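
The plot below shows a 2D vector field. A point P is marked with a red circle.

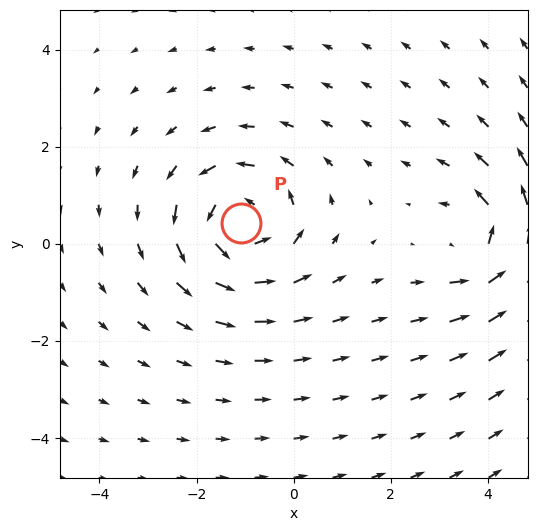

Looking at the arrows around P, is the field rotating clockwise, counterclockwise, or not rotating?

Near P at (-1.1, 0.4) the arrows circulate counterclockwise. The curl (z-component) there is about +4; positive curl means counterclockwise rotation.

counterclockwise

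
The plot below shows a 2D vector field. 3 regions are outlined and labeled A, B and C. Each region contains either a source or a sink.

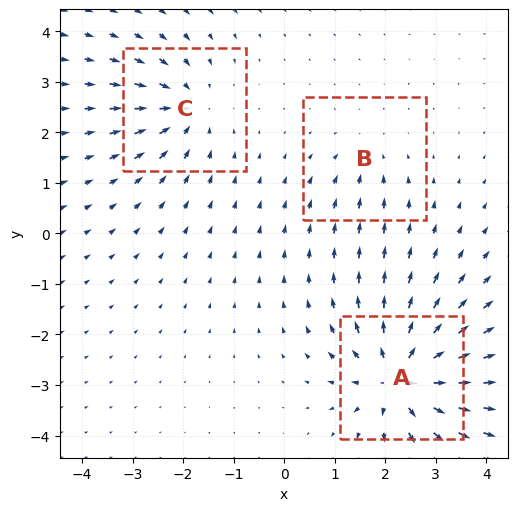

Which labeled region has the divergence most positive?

A

Divergence at each region's feature centre — A: about +6, B: about -2, C: about -4. Region A is most positive.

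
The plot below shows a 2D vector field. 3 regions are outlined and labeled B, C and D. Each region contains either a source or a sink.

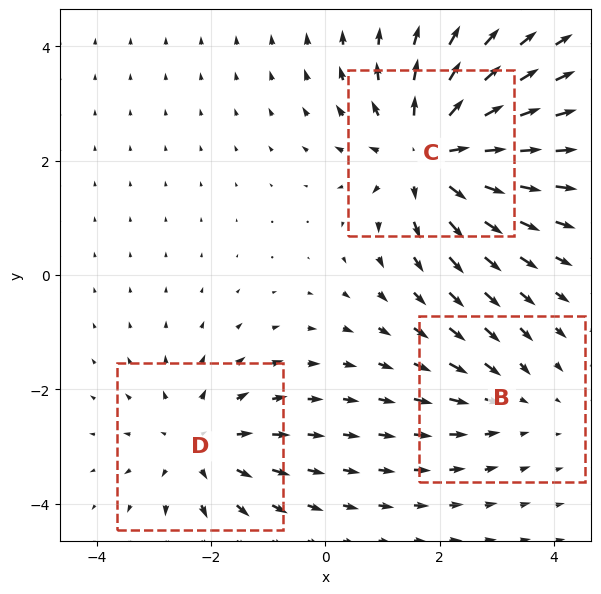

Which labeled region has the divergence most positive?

C

Divergence at each region's feature centre — B: about -2, C: about +5, D: about +3. Region C is most positive.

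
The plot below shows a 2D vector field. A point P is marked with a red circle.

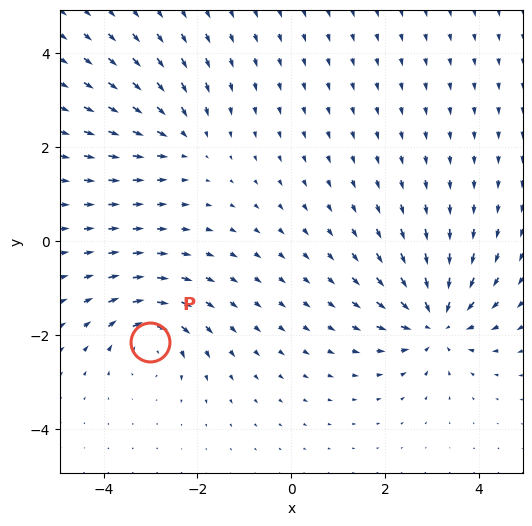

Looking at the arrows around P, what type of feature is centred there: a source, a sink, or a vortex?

At P (-3.0, -2.1) the arrows circulate clockwise. Divergence ≈0, curl about -5 — near-zero divergence with nonzero curl is a vortex.

vortex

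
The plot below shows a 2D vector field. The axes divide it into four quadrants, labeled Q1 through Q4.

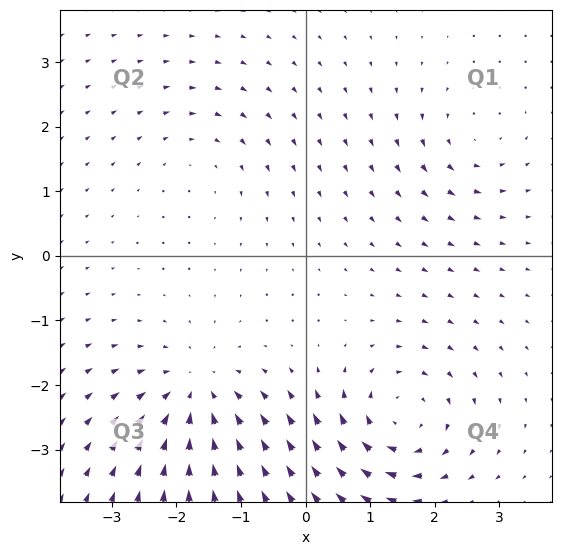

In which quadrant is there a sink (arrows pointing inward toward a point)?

Q3

The sink sits at approximately (-1.7, -2.1), which lies in quadrant Q3. The divergence there is about -5, negative as expected for a sink.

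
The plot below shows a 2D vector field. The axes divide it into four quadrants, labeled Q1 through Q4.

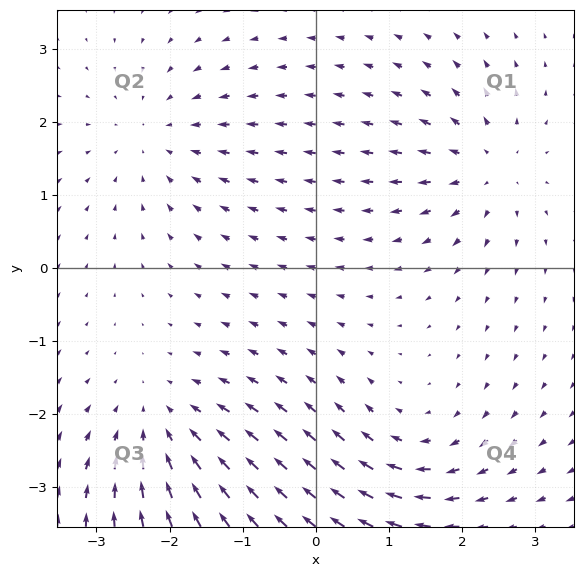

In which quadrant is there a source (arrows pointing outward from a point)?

The source sits at approximately (2.3, 1.4), which lies in quadrant Q1. The divergence there is about +5, positive as expected for a source.

Q1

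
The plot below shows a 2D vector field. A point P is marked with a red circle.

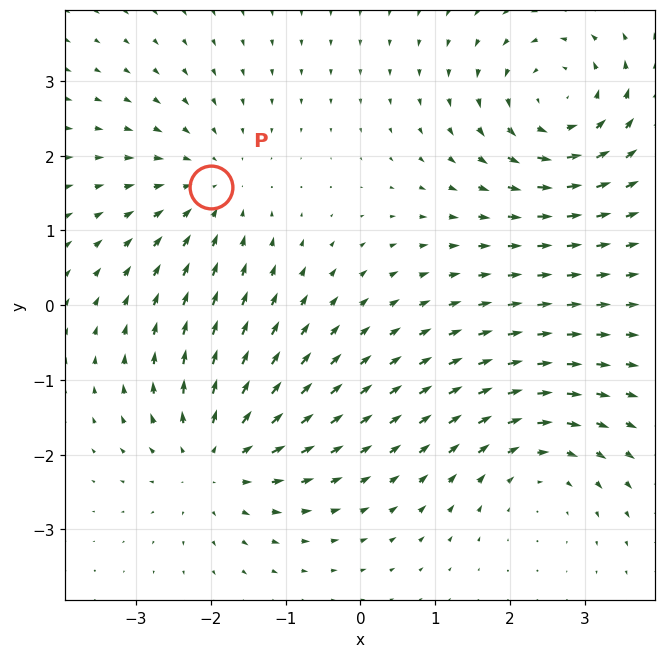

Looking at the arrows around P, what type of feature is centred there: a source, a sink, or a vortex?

At P (-2.0, 1.6) the arrows converge inward. Divergence about -3, curl ≈0 — negative divergence with near-zero curl is a sink.

sink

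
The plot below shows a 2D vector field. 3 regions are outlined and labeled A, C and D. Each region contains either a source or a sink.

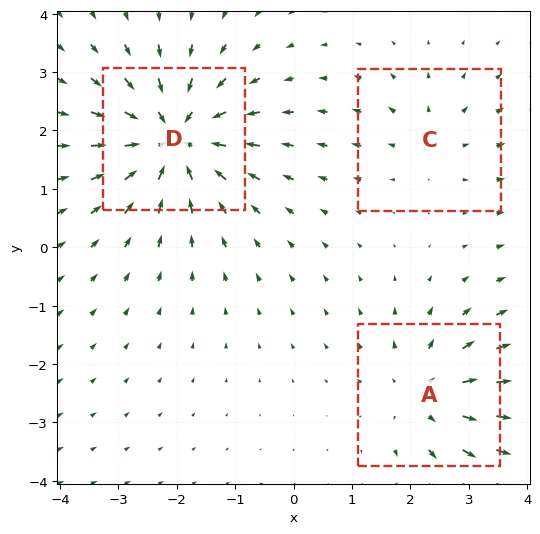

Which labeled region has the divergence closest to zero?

Divergence at each region's feature centre — A: about +3, C: about +2, D: about -5. Region C is closest to zero.

C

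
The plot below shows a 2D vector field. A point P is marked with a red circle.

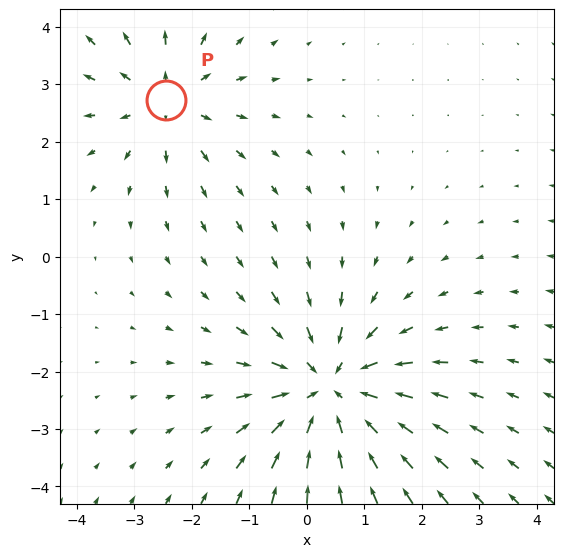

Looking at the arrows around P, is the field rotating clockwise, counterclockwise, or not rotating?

Near P at (-2.4, 2.7) the arrows show no circulation. The curl there is ≈0.

not rotating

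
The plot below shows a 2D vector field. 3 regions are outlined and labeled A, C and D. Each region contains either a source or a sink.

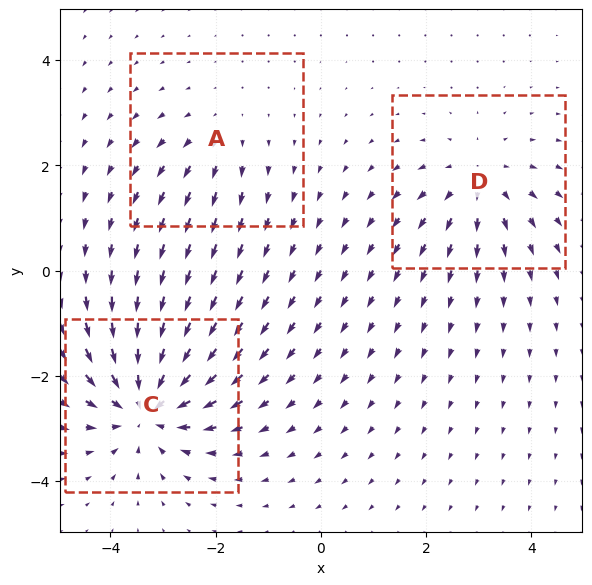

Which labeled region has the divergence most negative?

Divergence at each region's feature centre — A: about +2, C: about -5, D: about +3. Region C is most negative.

C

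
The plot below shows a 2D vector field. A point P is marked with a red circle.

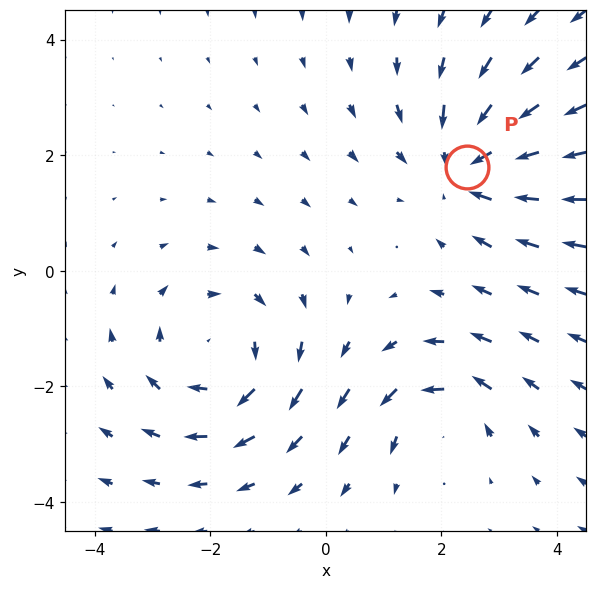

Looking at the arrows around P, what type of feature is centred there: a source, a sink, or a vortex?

sink

At P (2.4, 1.8) the arrows converge inward. Divergence about -3, curl ≈0 — negative divergence with near-zero curl is a sink.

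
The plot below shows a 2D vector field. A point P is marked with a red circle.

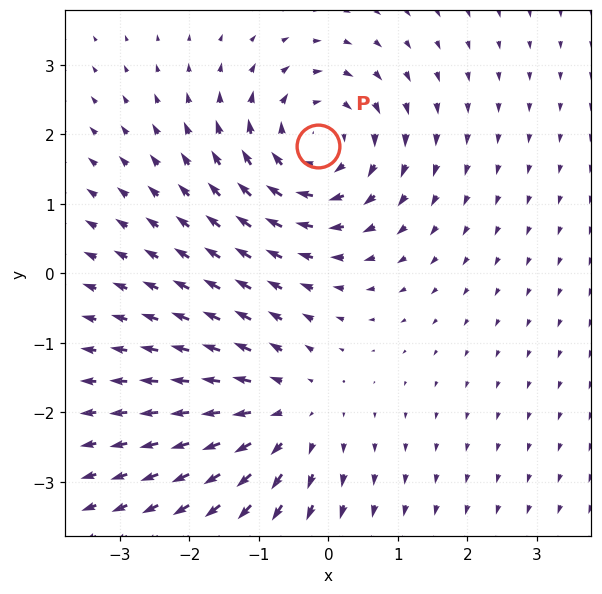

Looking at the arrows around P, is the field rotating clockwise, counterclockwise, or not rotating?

clockwise

Near P at (-0.1, 1.8) the arrows circulate clockwise. The curl (z-component) there is about -5; negative curl means clockwise rotation.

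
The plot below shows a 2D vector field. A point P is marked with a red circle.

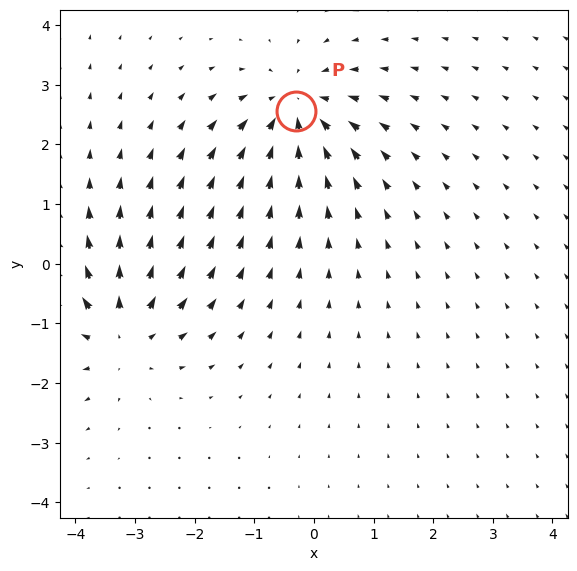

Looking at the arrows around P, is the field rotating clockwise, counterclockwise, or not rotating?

not rotating

Near P at (-0.3, 2.6) the arrows show no circulation. The curl there is ≈0.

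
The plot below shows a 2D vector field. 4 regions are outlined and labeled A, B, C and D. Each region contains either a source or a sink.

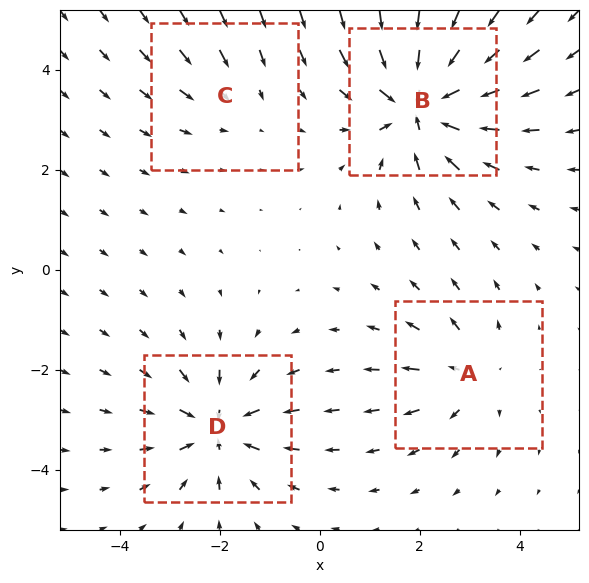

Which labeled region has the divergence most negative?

Divergence at each region's feature centre — A: about +3, B: about -7, C: about -2, D: about -5. Region B is most negative.

B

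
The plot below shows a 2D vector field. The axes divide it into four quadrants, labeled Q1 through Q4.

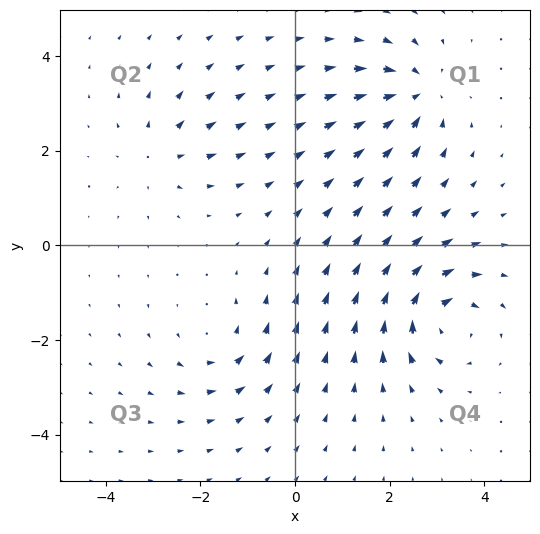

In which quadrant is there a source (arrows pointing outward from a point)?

Q2

The source sits at approximately (-2.9, 1.9), which lies in quadrant Q2. The divergence there is about +3, positive as expected for a source.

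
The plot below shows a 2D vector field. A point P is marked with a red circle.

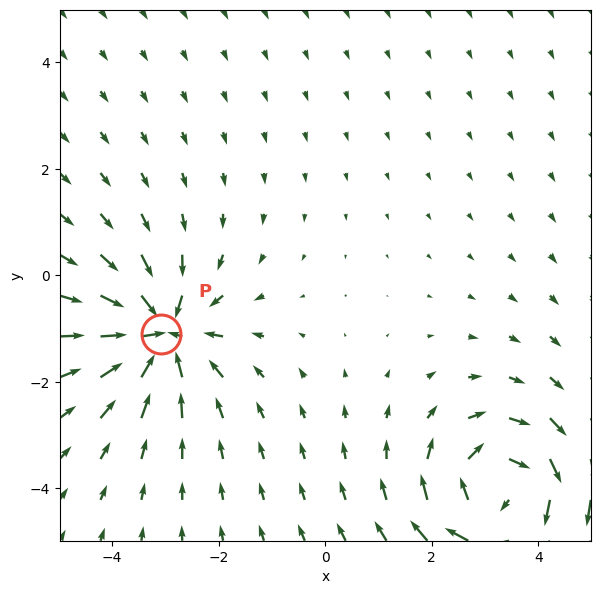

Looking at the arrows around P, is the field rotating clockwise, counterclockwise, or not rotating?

Near P at (-3.1, -1.1) the arrows show no circulation. The curl there is ≈0.

not rotating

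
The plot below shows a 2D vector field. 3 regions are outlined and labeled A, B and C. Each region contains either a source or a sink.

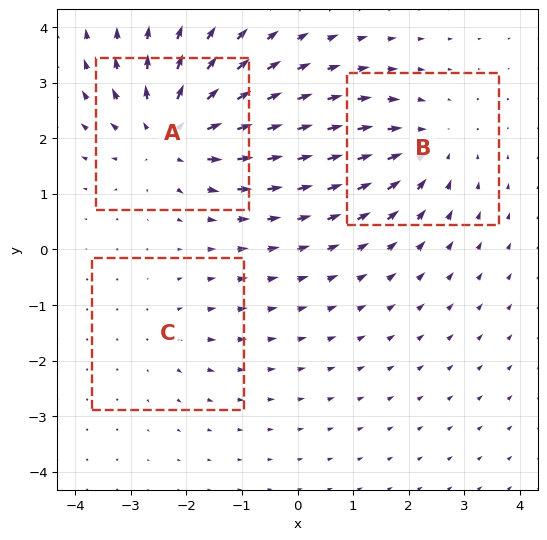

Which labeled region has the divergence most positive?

Divergence at each region's feature centre — A: about +5, B: about -3, C: about +2. Region A is most positive.

A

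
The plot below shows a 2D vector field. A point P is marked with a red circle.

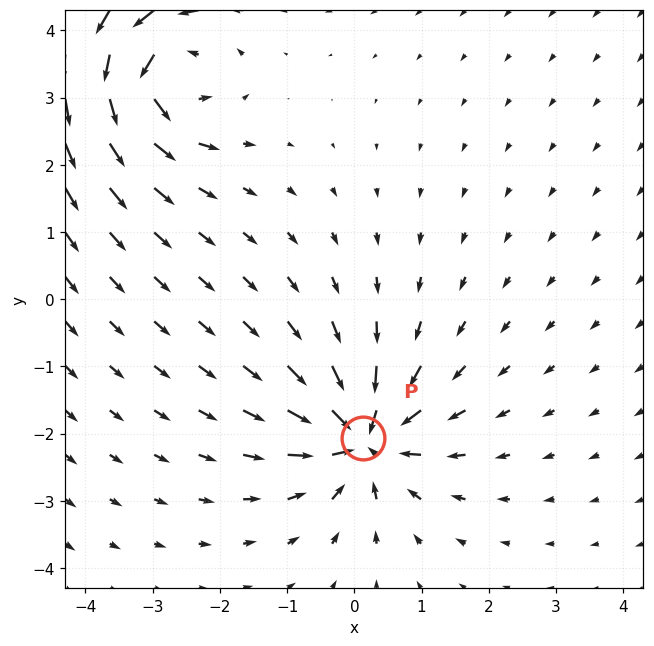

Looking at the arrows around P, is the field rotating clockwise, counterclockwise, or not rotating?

Near P at (0.1, -2.1) the arrows show no circulation. The curl there is ≈0.

not rotating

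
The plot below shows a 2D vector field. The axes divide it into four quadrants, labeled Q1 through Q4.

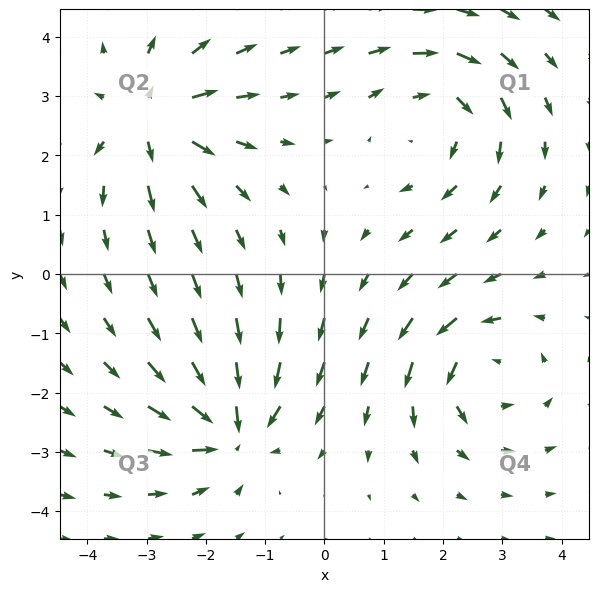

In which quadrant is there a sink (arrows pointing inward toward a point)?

The sink sits at approximately (-1.6, -2.6), which lies in quadrant Q3. The divergence there is about -5, negative as expected for a sink.

Q3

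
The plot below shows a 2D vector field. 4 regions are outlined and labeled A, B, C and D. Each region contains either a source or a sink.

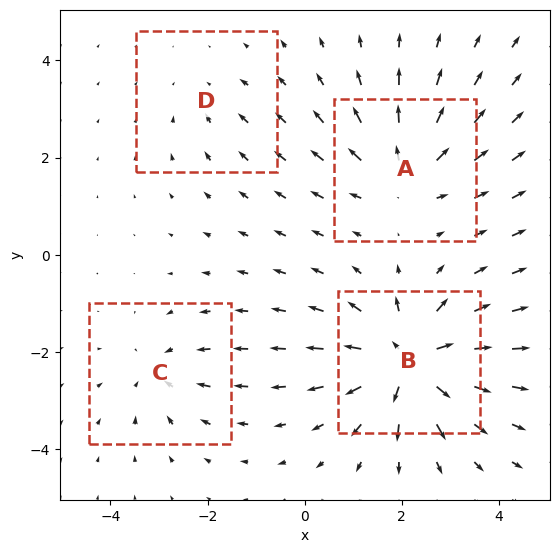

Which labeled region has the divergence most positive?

B

Divergence at each region's feature centre — A: about +5, B: about +8, C: about -4, D: about -2. Region B is most positive.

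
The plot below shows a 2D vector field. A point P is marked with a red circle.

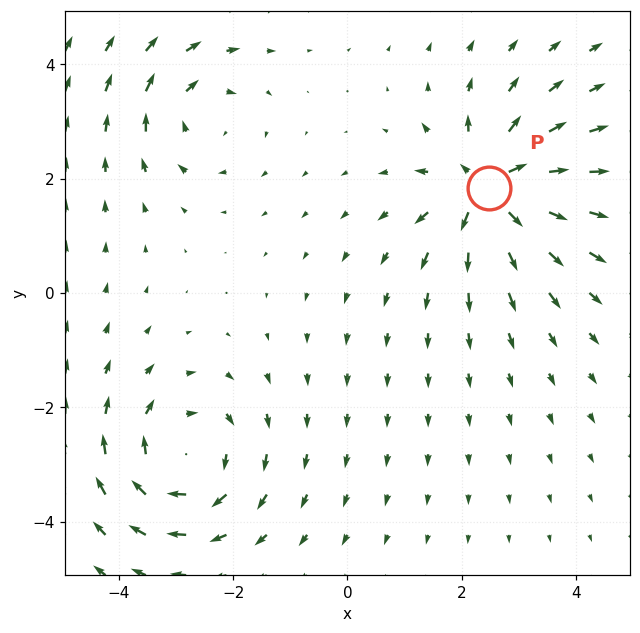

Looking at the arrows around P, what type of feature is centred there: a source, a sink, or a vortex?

source

At P (2.5, 1.8) the arrows spread outward. Divergence about +6, curl ≈0 — positive divergence with near-zero curl is a source.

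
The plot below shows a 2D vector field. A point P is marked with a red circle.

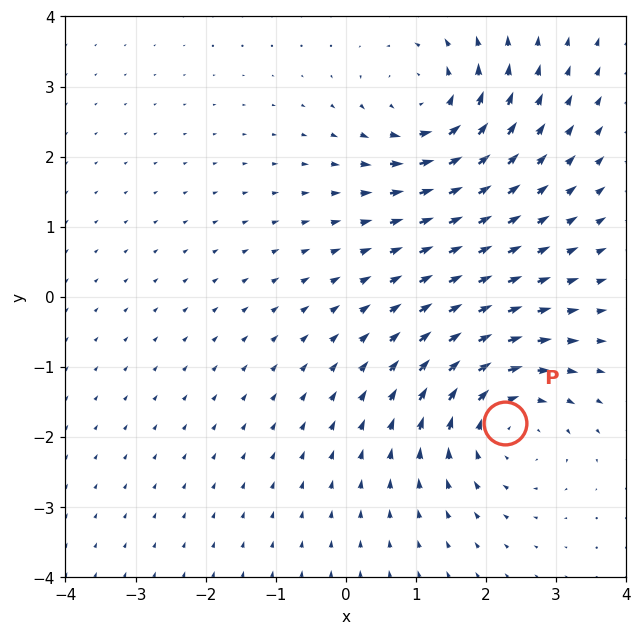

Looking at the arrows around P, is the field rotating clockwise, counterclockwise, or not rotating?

Near P at (2.3, -1.8) the arrows circulate clockwise. The curl (z-component) there is about -4; negative curl means clockwise rotation.

clockwise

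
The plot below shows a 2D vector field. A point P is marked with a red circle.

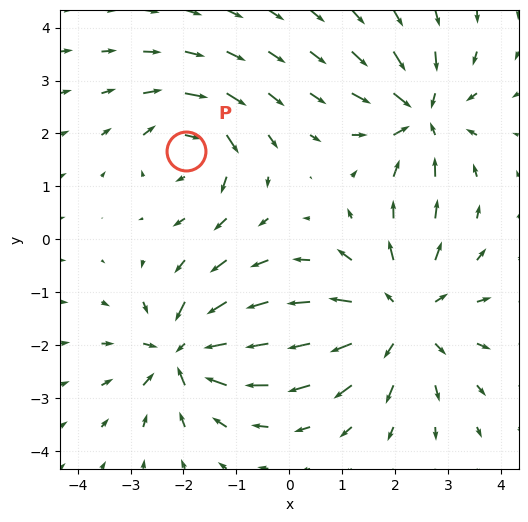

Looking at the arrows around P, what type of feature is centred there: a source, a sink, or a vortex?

At P (-1.9, 1.7) the arrows circulate clockwise. Divergence ≈0, curl about -4 — near-zero divergence with nonzero curl is a vortex.

vortex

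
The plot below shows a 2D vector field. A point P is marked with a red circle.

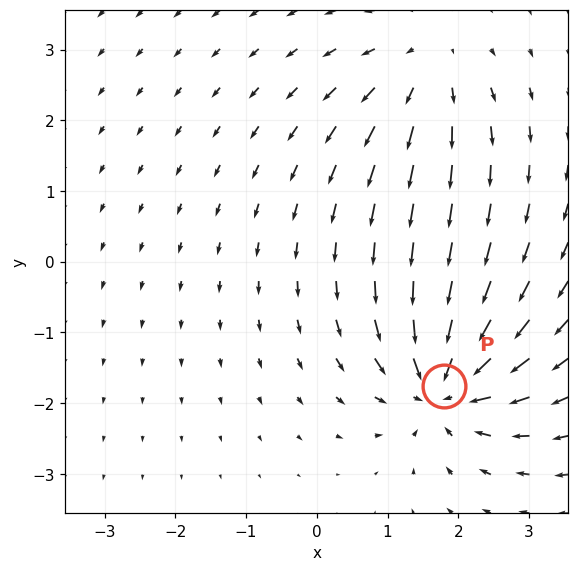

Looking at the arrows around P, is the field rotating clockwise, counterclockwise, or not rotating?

Near P at (1.8, -1.8) the arrows show no circulation. The curl there is ≈0.

not rotating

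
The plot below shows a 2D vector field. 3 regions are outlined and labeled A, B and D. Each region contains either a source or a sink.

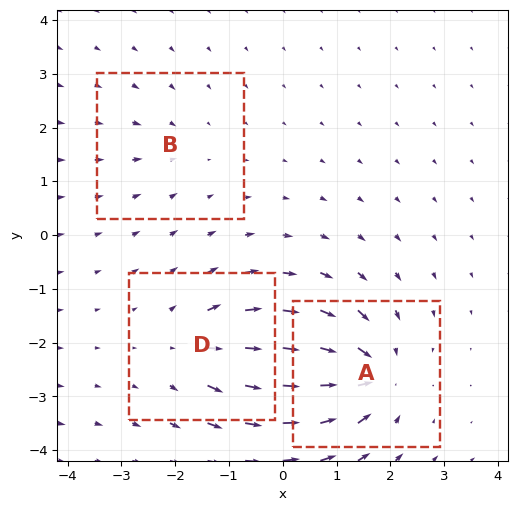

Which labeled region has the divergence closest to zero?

B

Divergence at each region's feature centre — A: about -5, B: about -2, D: about +3. Region B is closest to zero.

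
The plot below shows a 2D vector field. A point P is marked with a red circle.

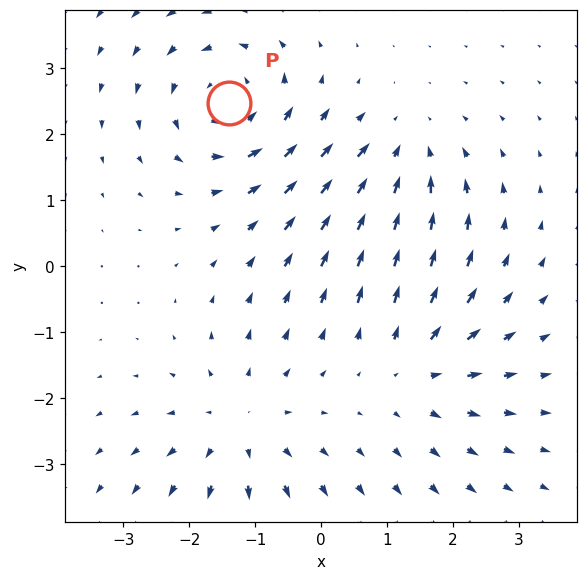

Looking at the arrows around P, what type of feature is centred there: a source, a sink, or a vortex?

vortex

At P (-1.4, 2.5) the arrows circulate counterclockwise. Divergence ≈0, curl about +4 — near-zero divergence with nonzero curl is a vortex.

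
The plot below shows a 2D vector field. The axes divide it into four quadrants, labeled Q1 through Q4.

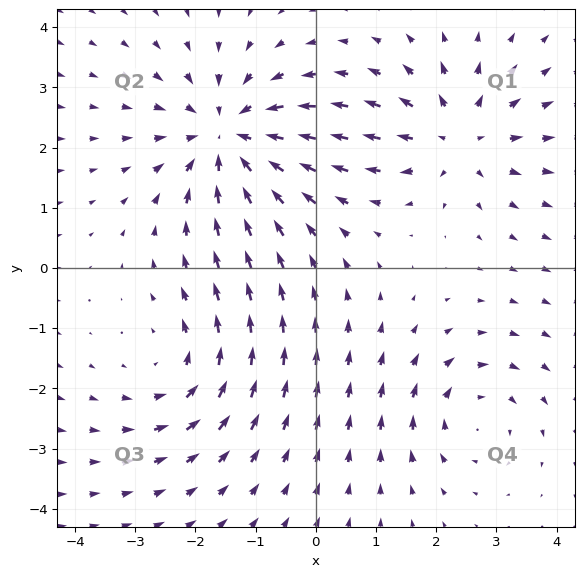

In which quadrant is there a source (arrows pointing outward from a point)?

The source sits at approximately (2.4, 2.2), which lies in quadrant Q1. The divergence there is about +4, positive as expected for a source.

Q1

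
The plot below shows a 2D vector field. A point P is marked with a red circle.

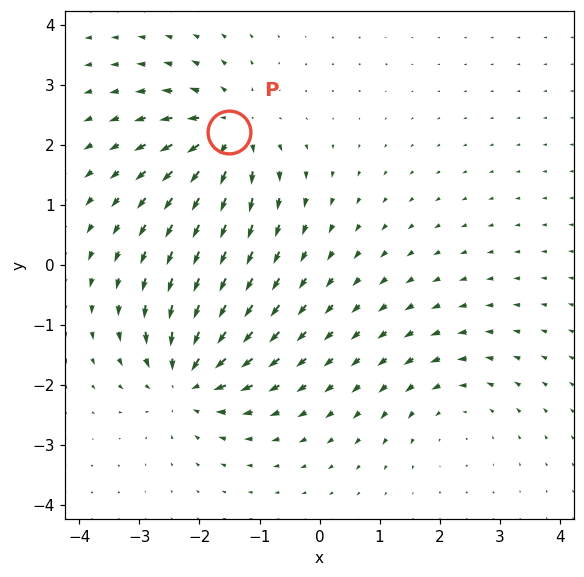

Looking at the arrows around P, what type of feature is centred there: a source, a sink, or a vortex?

At P (-1.5, 2.2) the arrows spread outward. Divergence about +6, curl ≈0 — positive divergence with near-zero curl is a source.

source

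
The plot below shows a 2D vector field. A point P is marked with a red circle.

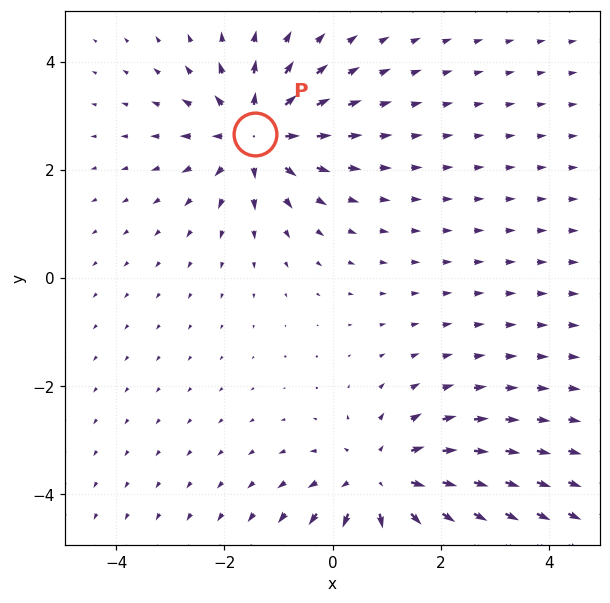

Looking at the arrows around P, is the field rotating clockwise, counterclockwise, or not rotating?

Near P at (-1.4, 2.7) the arrows show no circulation. The curl there is ≈0.

not rotating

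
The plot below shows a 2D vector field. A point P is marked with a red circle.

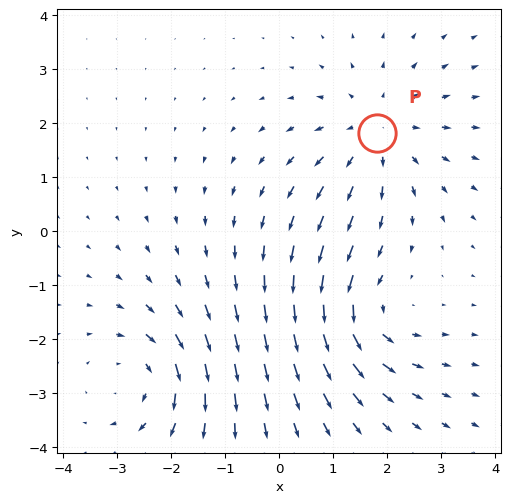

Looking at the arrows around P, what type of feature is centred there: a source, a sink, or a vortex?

At P (1.8, 1.8) the arrows spread outward. Divergence about +4, curl ≈0 — positive divergence with near-zero curl is a source.

source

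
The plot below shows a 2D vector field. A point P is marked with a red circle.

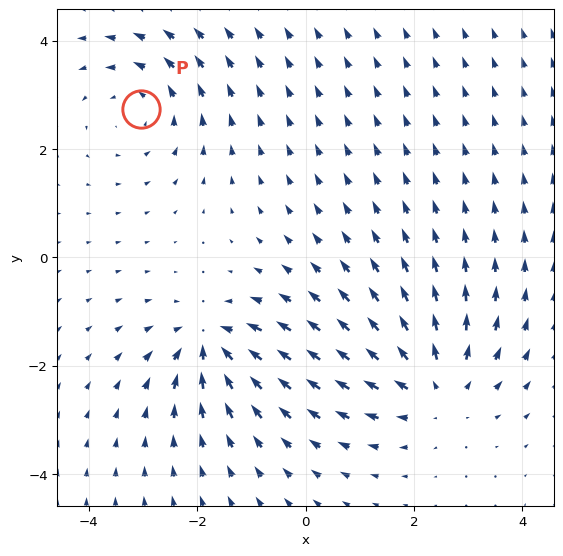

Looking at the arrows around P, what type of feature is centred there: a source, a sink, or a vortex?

At P (-3.0, 2.7) the arrows circulate counterclockwise. Divergence ≈0, curl about +3 — near-zero divergence with nonzero curl is a vortex.

vortex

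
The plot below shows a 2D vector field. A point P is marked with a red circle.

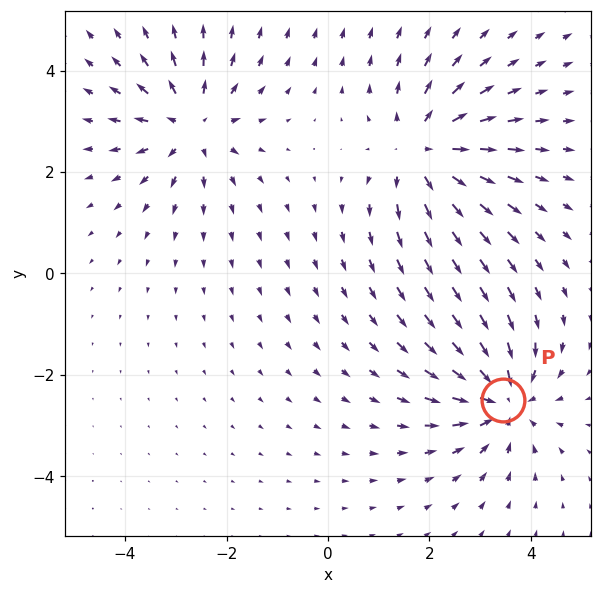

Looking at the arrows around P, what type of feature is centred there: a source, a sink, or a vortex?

At P (3.5, -2.5) the arrows converge inward. Divergence about -5, curl ≈0 — negative divergence with near-zero curl is a sink.

sink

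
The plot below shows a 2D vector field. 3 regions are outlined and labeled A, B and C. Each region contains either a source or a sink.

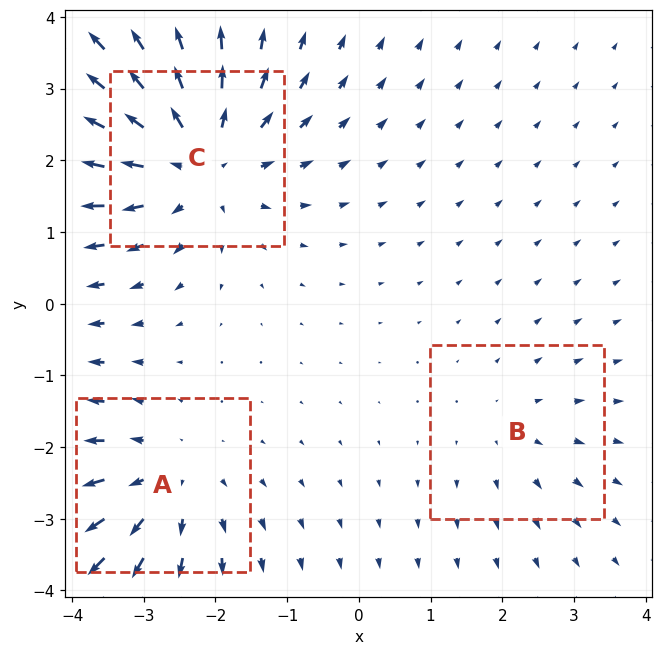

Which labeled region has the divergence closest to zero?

Divergence at each region's feature centre — A: about +3, B: about +2, C: about +4. Region B is closest to zero.

B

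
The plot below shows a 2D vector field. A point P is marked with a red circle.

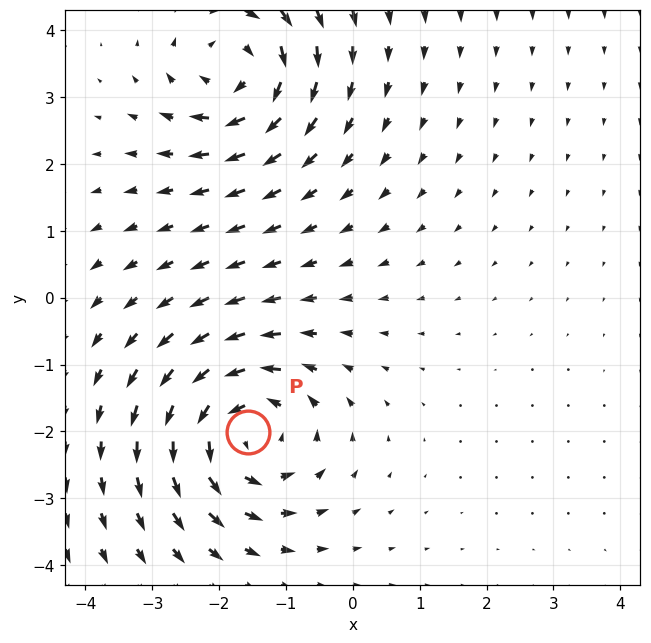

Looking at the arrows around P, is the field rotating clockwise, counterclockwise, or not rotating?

Near P at (-1.6, -2.0) the arrows circulate counterclockwise. The curl (z-component) there is about +4; positive curl means counterclockwise rotation.

counterclockwise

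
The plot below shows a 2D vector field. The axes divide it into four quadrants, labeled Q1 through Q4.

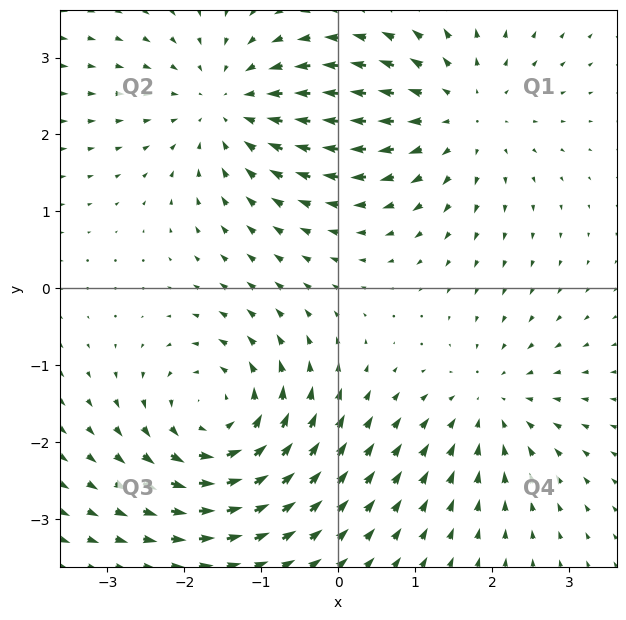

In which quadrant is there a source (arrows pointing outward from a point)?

The source sits at approximately (1.5, 2.3), which lies in quadrant Q1. The divergence there is about +3, positive as expected for a source.

Q1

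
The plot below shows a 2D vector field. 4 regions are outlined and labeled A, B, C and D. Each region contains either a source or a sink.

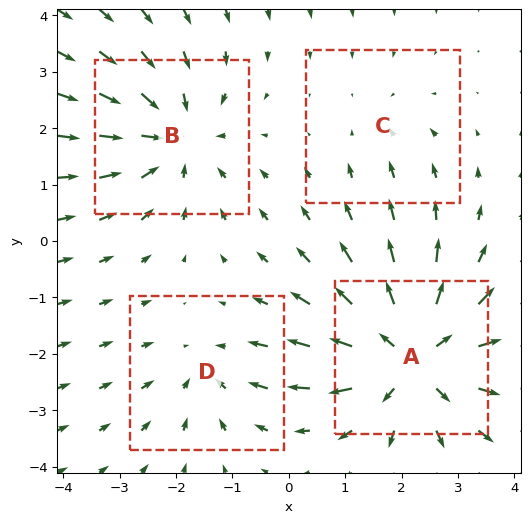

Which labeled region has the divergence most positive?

A

Divergence at each region's feature centre — A: about +6, B: about -4, C: about -2, D: about -3. Region A is most positive.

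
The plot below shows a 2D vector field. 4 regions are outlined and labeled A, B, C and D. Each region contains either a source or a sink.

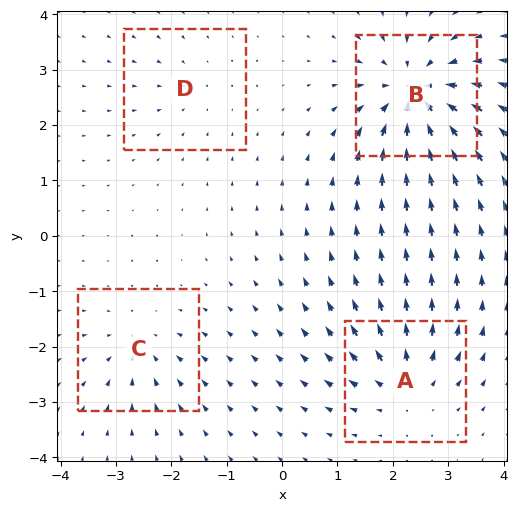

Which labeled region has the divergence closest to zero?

Divergence at each region's feature centre — A: about +6, B: about -9, C: about -4, D: about -3. Region D is closest to zero.

D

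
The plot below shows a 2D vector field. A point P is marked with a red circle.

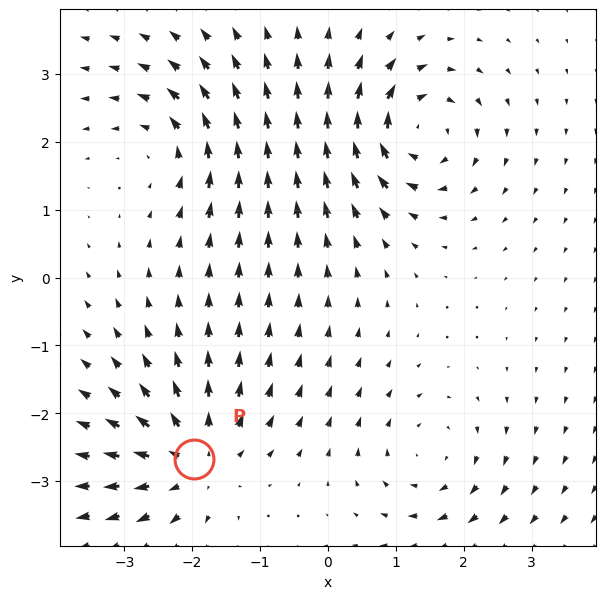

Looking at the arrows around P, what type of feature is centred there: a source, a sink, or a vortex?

source

At P (-2.0, -2.7) the arrows spread outward. Divergence about +5, curl ≈0 — positive divergence with near-zero curl is a source.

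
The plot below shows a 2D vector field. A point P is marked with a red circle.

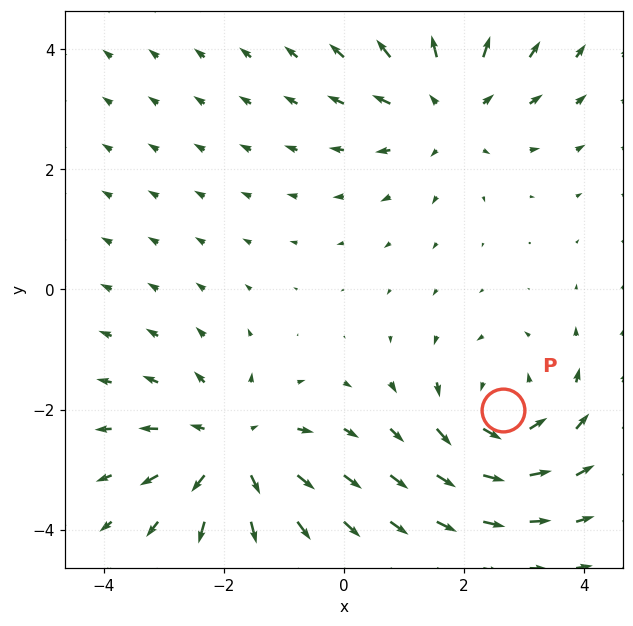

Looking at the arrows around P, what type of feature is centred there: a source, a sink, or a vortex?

At P (2.7, -2.0) the arrows circulate counterclockwise. Divergence ≈0, curl about +4 — near-zero divergence with nonzero curl is a vortex.

vortex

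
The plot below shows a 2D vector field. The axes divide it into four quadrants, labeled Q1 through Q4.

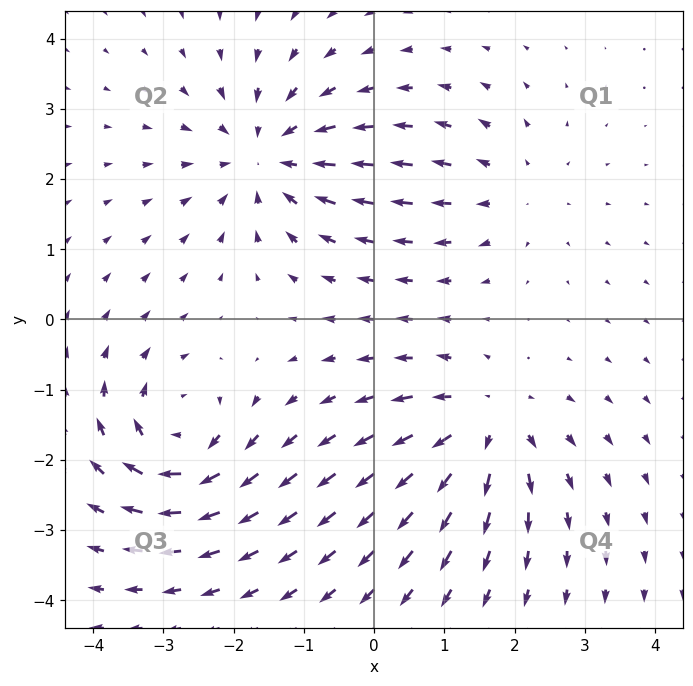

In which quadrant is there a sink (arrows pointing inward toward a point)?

Q2

The sink sits at approximately (-1.5, 2.3), which lies in quadrant Q2. The divergence there is about -4, negative as expected for a sink.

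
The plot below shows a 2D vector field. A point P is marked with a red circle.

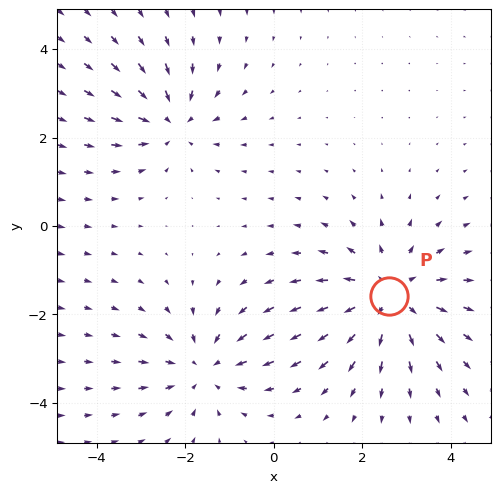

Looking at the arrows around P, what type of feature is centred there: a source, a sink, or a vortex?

At P (2.6, -1.6) the arrows spread outward. Divergence about +4, curl ≈0 — positive divergence with near-zero curl is a source.

source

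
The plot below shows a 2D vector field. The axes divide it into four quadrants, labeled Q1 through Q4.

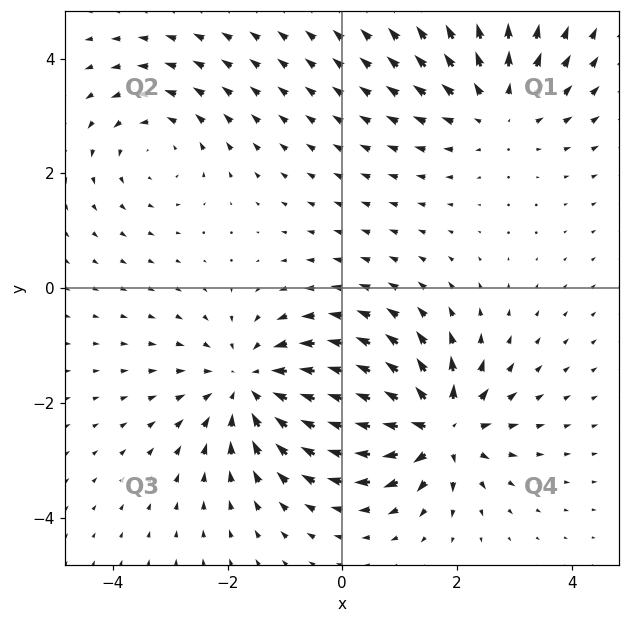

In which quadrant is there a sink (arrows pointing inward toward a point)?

Q3

The sink sits at approximately (-1.5, -1.7), which lies in quadrant Q3. The divergence there is about -4, negative as expected for a sink.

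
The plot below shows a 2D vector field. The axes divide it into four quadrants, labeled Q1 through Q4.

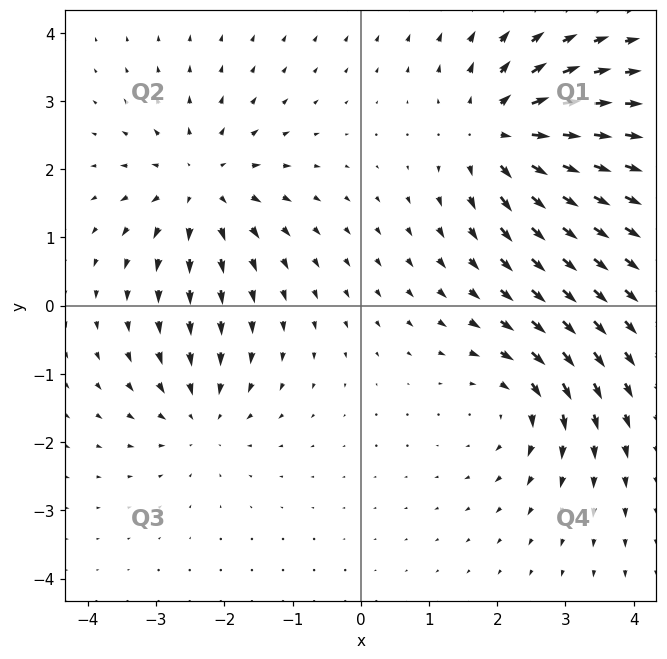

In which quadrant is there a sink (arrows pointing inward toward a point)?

The sink sits at approximately (-2.3, -1.6), which lies in quadrant Q3. The divergence there is about -3, negative as expected for a sink.

Q3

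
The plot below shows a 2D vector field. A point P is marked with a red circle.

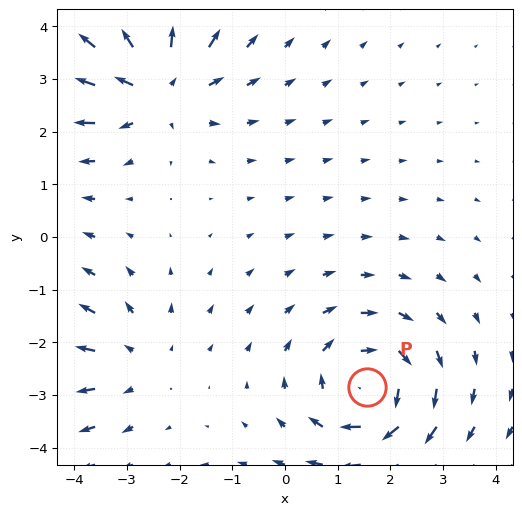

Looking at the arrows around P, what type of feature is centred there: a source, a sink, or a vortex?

vortex

At P (1.6, -2.8) the arrows circulate clockwise. Divergence ≈0, curl about -4 — near-zero divergence with nonzero curl is a vortex.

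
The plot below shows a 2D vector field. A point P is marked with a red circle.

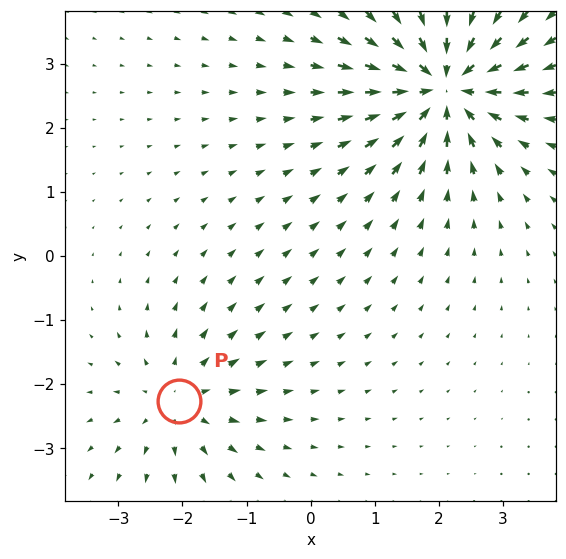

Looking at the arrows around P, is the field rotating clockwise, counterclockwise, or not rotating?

Near P at (-2.1, -2.3) the arrows show no circulation. The curl there is ≈0.

not rotating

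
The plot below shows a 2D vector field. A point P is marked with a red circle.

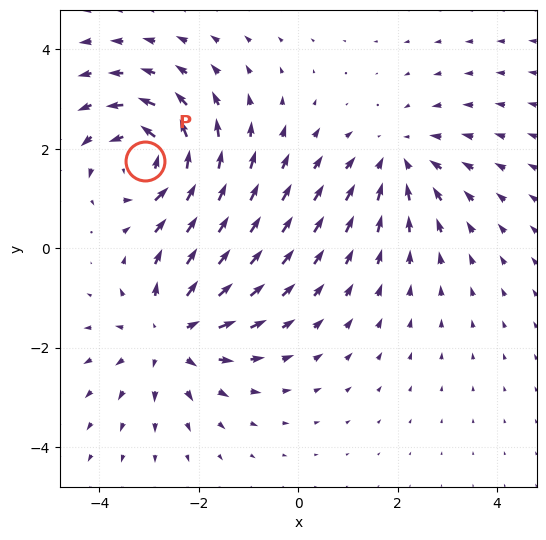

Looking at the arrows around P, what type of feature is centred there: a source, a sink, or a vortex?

vortex

At P (-3.1, 1.8) the arrows circulate counterclockwise. Divergence ≈0, curl about +5 — near-zero divergence with nonzero curl is a vortex.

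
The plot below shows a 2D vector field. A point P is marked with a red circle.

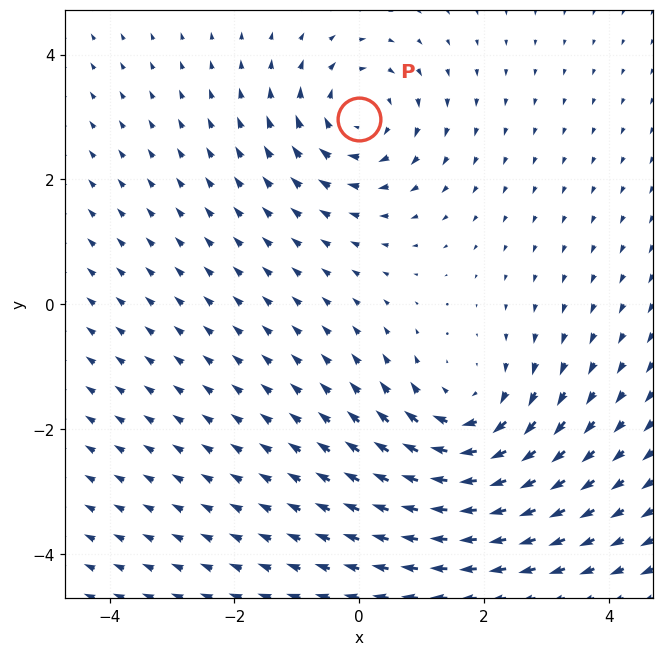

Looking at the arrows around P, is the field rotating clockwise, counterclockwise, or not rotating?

Near P at (-0.0, 3.0) the arrows circulate clockwise. The curl (z-component) there is about -4; negative curl means clockwise rotation.

clockwise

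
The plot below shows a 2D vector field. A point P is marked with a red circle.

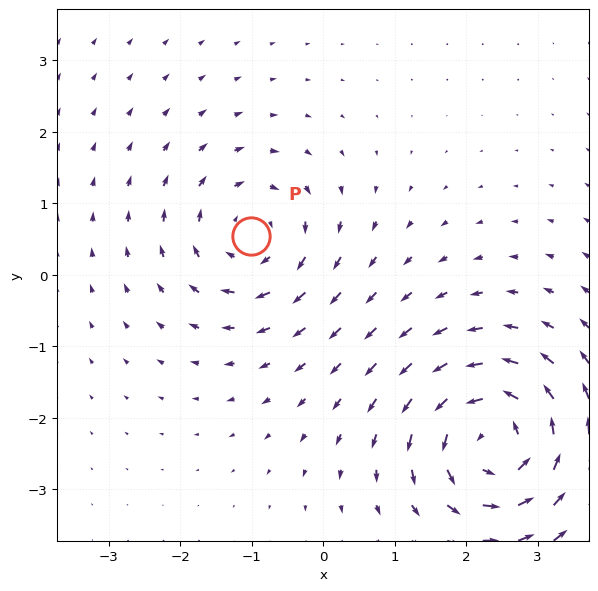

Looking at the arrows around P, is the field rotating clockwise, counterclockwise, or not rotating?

clockwise

Near P at (-1.0, 0.5) the arrows circulate clockwise. The curl (z-component) there is about -3; negative curl means clockwise rotation.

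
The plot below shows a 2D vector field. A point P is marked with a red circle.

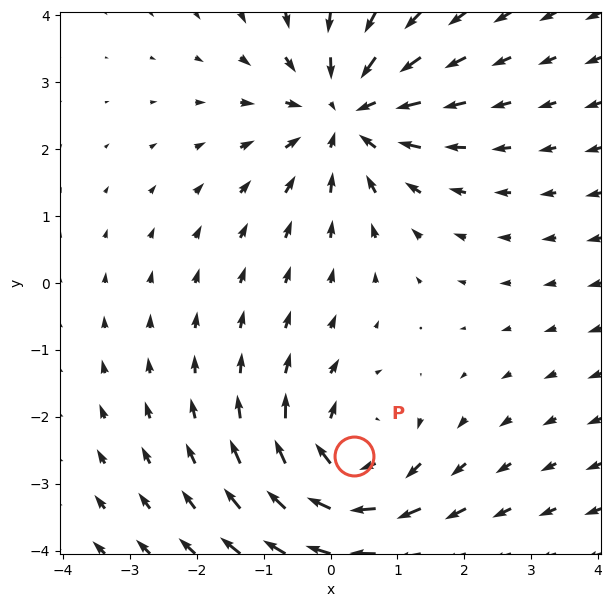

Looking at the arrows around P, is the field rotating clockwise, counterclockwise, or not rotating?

clockwise

Near P at (0.3, -2.6) the arrows circulate clockwise. The curl (z-component) there is about -4; negative curl means clockwise rotation.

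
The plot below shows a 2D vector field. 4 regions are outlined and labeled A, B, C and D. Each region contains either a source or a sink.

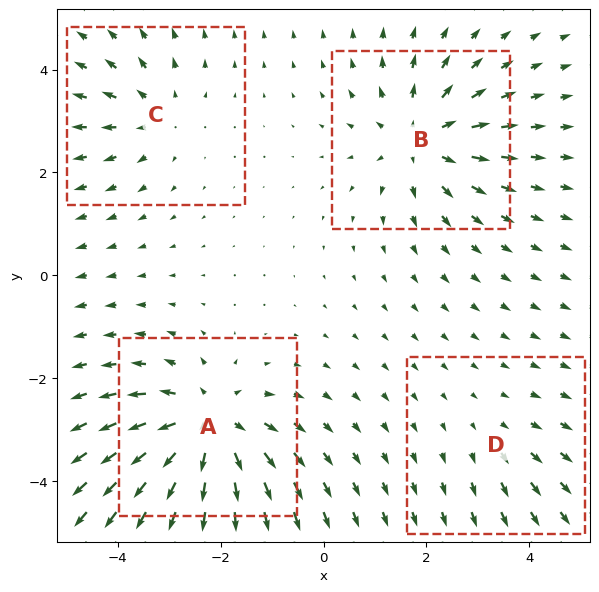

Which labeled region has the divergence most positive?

A

Divergence at each region's feature centre — A: about +7, B: about +5, C: about +3, D: about +2. Region A is most positive.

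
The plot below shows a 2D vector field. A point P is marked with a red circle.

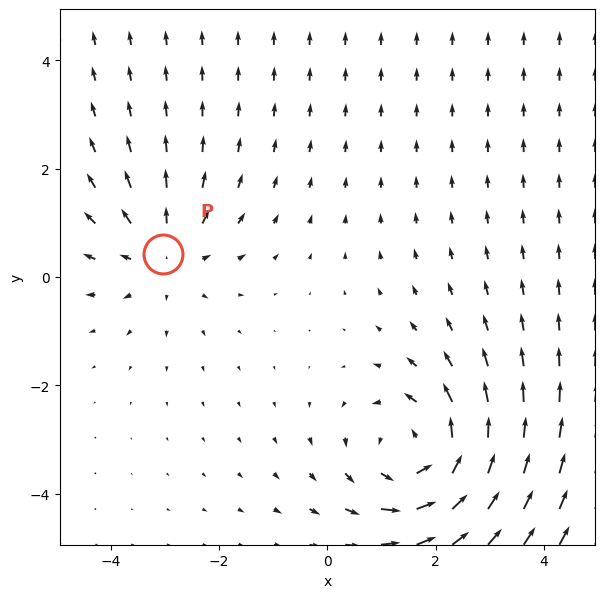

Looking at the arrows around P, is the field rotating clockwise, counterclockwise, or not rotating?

Near P at (-3.0, 0.4) the arrows show no circulation. The curl there is ≈0.

not rotating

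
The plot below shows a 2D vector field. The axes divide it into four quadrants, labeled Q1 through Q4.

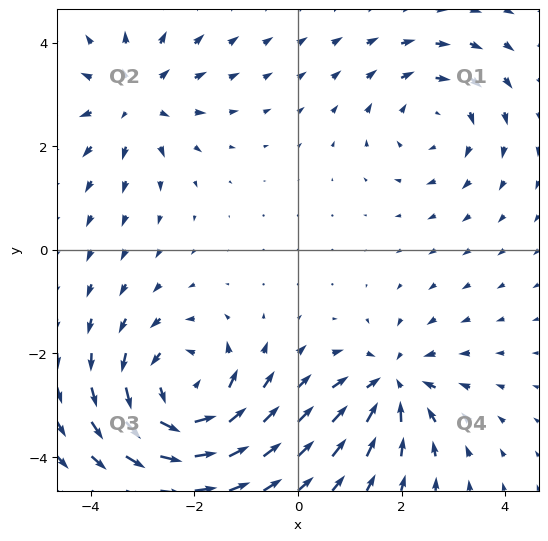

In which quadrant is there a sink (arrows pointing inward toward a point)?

Q4

The sink sits at approximately (1.8, -2.6), which lies in quadrant Q4. The divergence there is about -4, negative as expected for a sink.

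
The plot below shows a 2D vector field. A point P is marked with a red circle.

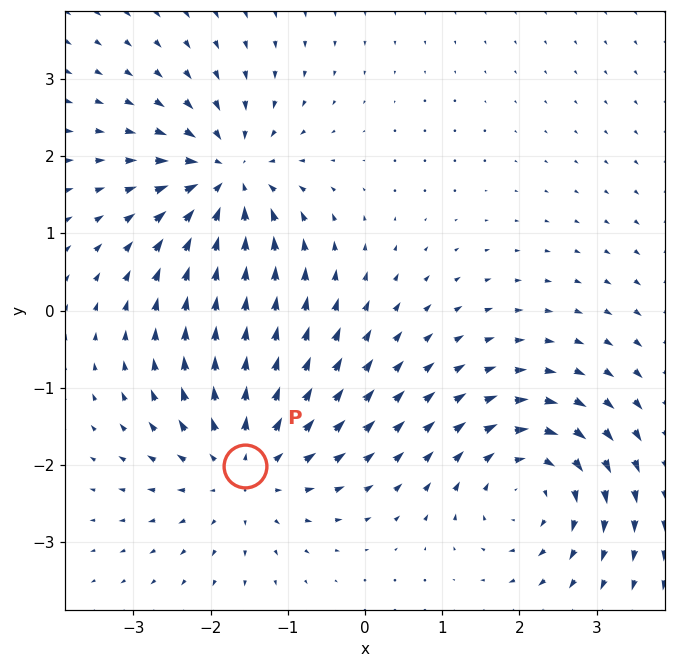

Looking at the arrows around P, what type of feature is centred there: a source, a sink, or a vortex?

source

At P (-1.6, -2.0) the arrows spread outward. Divergence about +4, curl ≈0 — positive divergence with near-zero curl is a source.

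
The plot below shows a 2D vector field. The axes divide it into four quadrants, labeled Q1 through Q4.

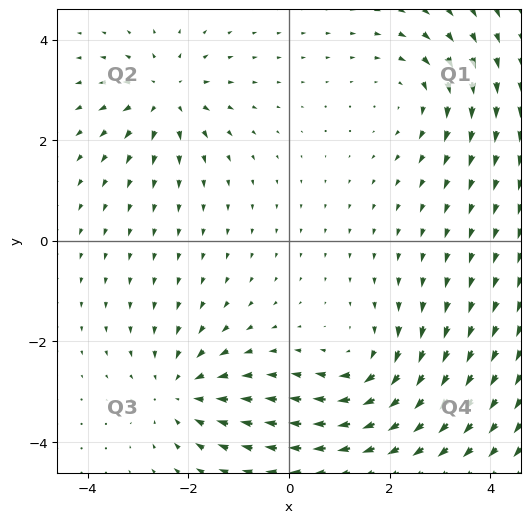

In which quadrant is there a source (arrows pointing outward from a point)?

The source sits at approximately (-2.4, 2.9), which lies in quadrant Q2. The divergence there is about +4, positive as expected for a source.

Q2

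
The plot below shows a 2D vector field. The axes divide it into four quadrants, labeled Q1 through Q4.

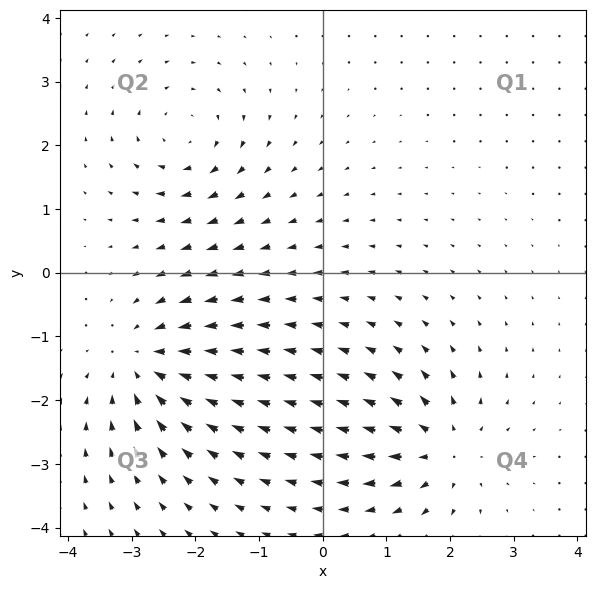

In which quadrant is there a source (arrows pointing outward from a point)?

The source sits at approximately (1.9, -2.8), which lies in quadrant Q4. The divergence there is about +6, positive as expected for a source.

Q4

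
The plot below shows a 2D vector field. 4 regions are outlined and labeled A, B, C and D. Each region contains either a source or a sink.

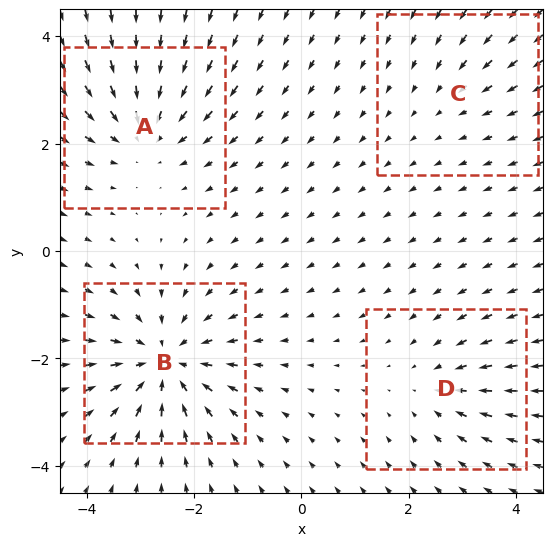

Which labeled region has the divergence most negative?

B

Divergence at each region's feature centre — A: about -5, B: about -7, C: about -2, D: about -3. Region B is most negative.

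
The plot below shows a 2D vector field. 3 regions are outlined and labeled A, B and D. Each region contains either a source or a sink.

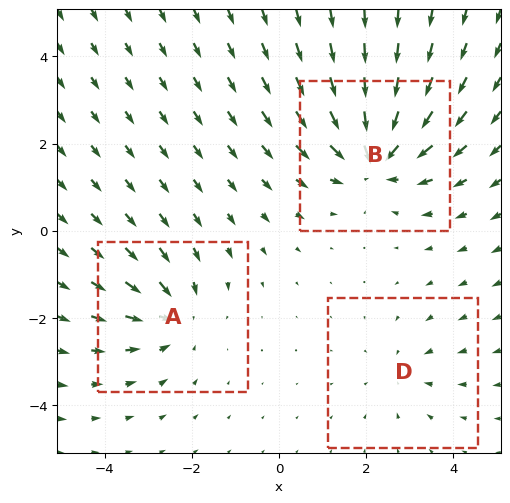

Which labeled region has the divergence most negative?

B

Divergence at each region's feature centre — A: about -3, B: about -5, D: about -2. Region B is most negative.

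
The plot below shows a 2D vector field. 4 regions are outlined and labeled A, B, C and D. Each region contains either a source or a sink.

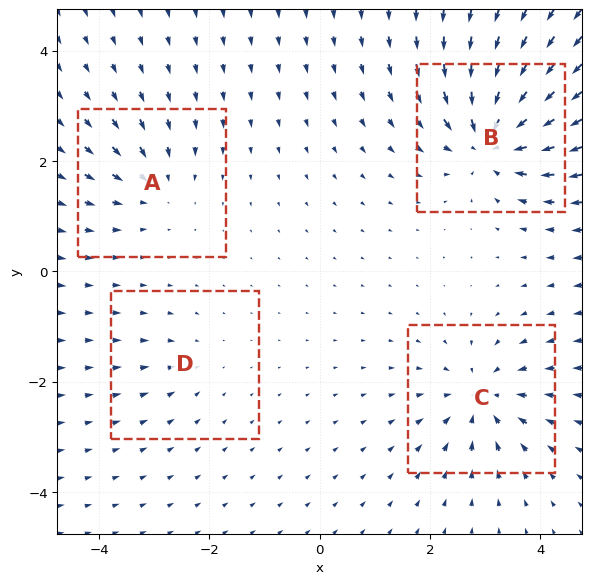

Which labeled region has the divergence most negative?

Divergence at each region's feature centre — A: about -4, B: about -8, C: about -6, D: about -2. Region B is most negative.

B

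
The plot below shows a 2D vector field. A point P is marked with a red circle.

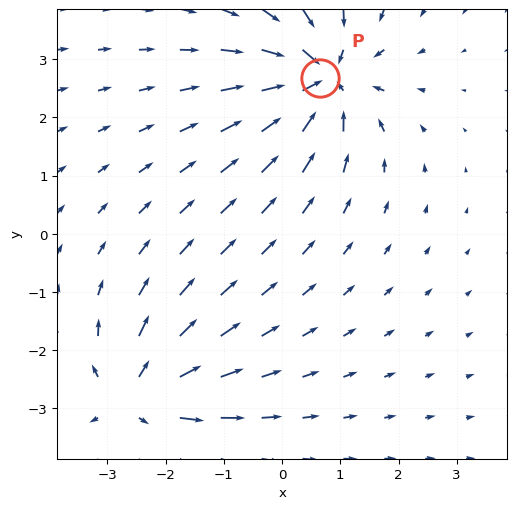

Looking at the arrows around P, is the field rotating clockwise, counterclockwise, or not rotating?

not rotating

Near P at (0.7, 2.7) the arrows show no circulation. The curl there is ≈0.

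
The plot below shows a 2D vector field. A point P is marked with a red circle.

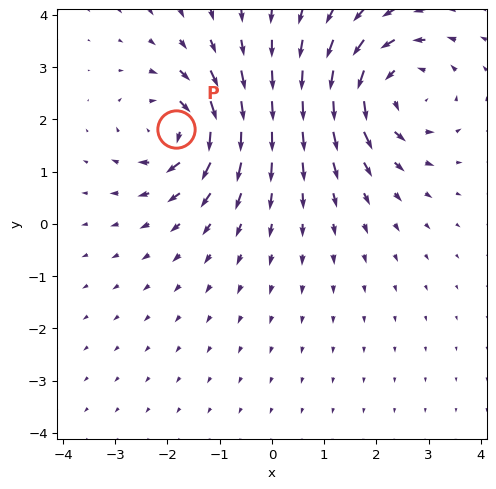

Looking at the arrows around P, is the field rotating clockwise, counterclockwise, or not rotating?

Near P at (-1.8, 1.8) the arrows circulate clockwise. The curl (z-component) there is about -6; negative curl means clockwise rotation.

clockwise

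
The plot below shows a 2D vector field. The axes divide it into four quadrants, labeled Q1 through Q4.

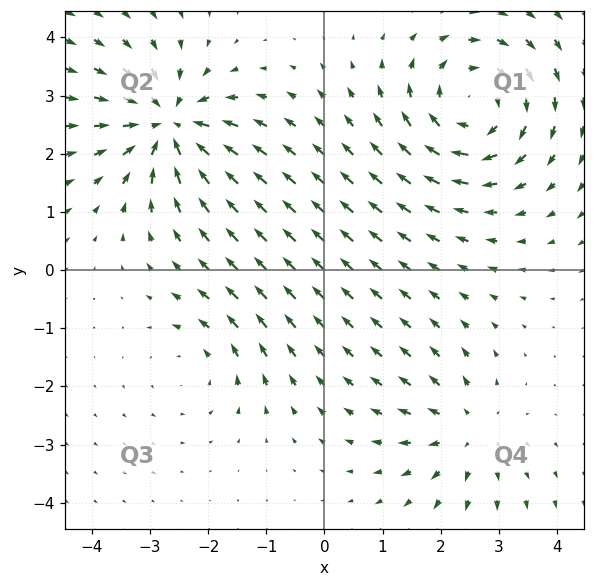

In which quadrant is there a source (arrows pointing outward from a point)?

The source sits at approximately (2.4, -2.8), which lies in quadrant Q4. The divergence there is about +3, positive as expected for a source.

Q4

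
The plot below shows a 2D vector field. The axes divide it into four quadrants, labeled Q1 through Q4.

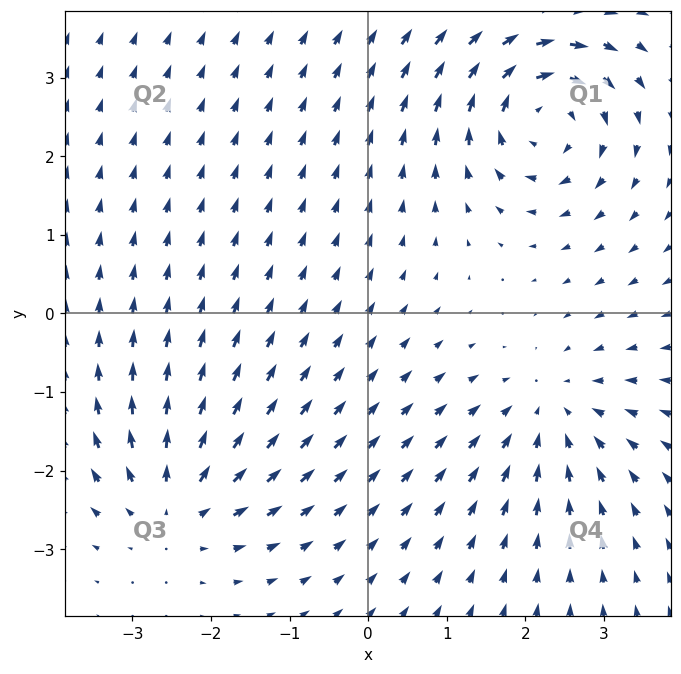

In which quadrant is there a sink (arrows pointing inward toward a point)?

The sink sits at approximately (2.3, -1.2), which lies in quadrant Q4. The divergence there is about -4, negative as expected for a sink.

Q4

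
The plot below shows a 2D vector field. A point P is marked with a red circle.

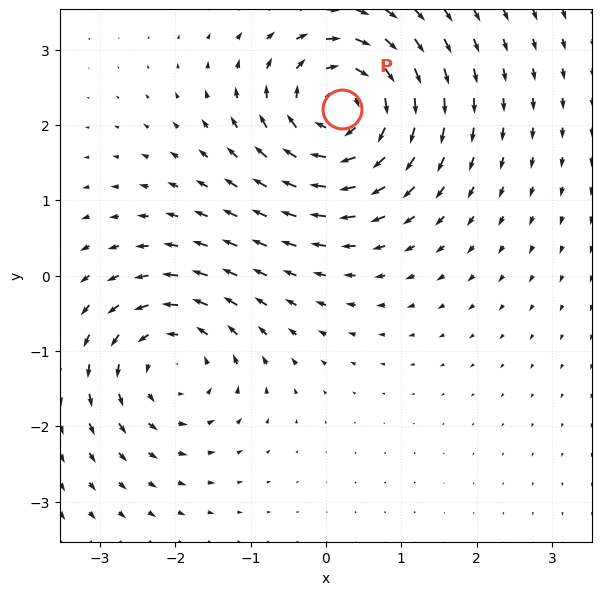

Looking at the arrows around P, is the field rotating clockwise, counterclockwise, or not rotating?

Near P at (0.2, 2.2) the arrows circulate clockwise. The curl (z-component) there is about -5; negative curl means clockwise rotation.

clockwise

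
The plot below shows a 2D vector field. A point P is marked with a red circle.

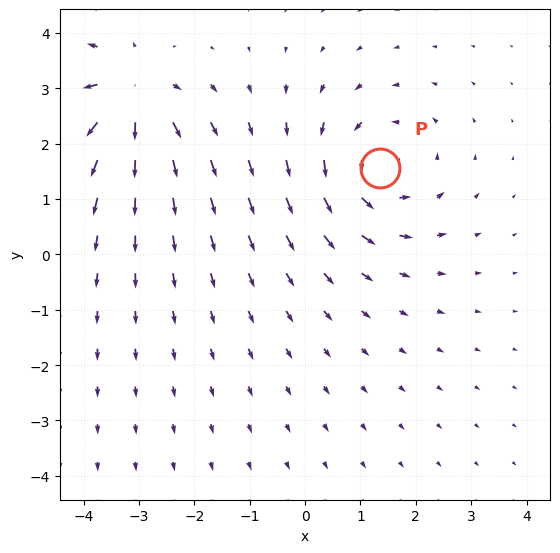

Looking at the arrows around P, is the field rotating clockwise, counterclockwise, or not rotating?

counterclockwise

Near P at (1.3, 1.6) the arrows circulate counterclockwise. The curl (z-component) there is about +4; positive curl means counterclockwise rotation.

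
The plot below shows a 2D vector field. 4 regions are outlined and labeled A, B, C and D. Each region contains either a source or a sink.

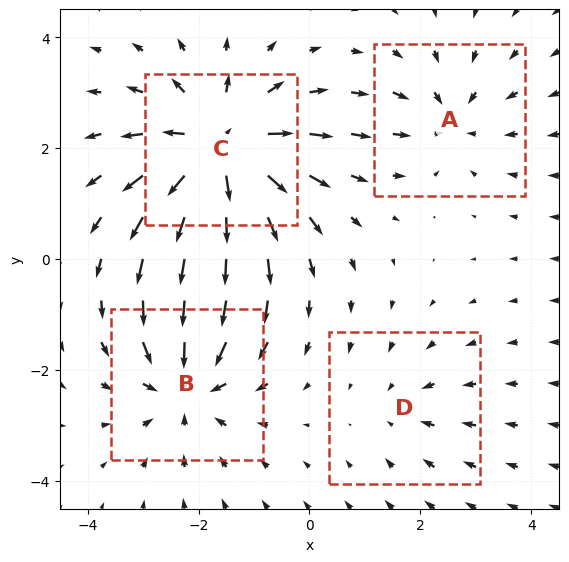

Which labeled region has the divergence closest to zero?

Divergence at each region's feature centre — A: about -3, B: about -5, C: about +7, D: about -2. Region D is closest to zero.

D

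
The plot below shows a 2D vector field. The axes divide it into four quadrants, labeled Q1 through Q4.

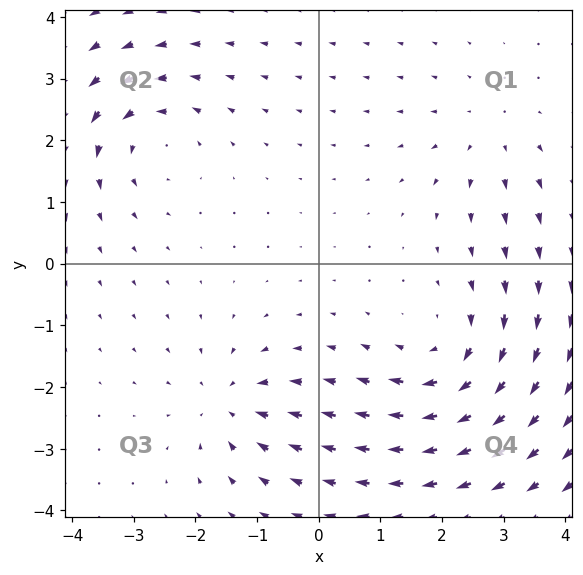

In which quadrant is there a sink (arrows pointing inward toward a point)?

The sink sits at approximately (-1.4, -2.3), which lies in quadrant Q3. The divergence there is about -4, negative as expected for a sink.

Q3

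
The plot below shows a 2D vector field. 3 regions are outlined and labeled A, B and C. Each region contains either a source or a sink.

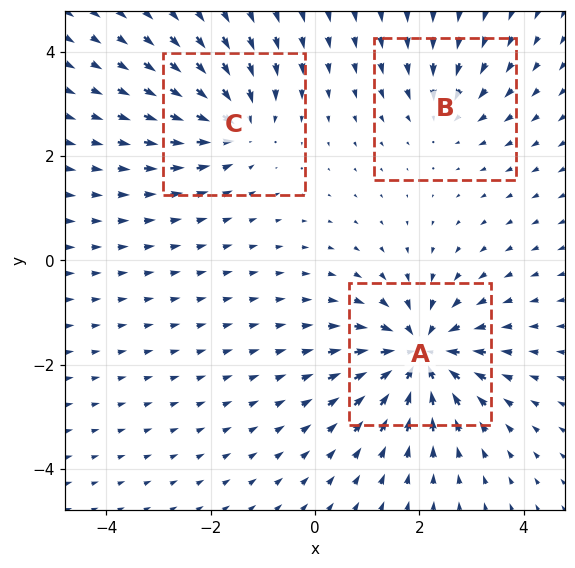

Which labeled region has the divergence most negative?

A

Divergence at each region's feature centre — A: about -6, B: about -2, C: about -4. Region A is most negative.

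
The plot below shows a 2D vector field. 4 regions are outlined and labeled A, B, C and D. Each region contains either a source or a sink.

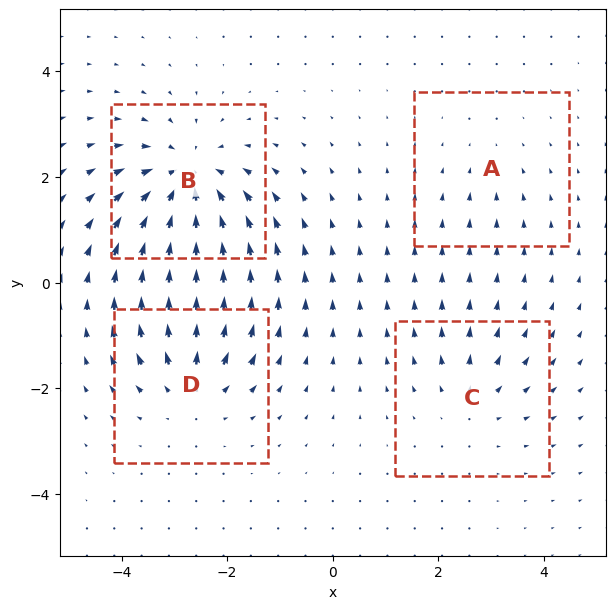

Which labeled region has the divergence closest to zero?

Divergence at each region's feature centre — A: about -2, B: about -7, C: about +3, D: about +5. Region A is closest to zero.

A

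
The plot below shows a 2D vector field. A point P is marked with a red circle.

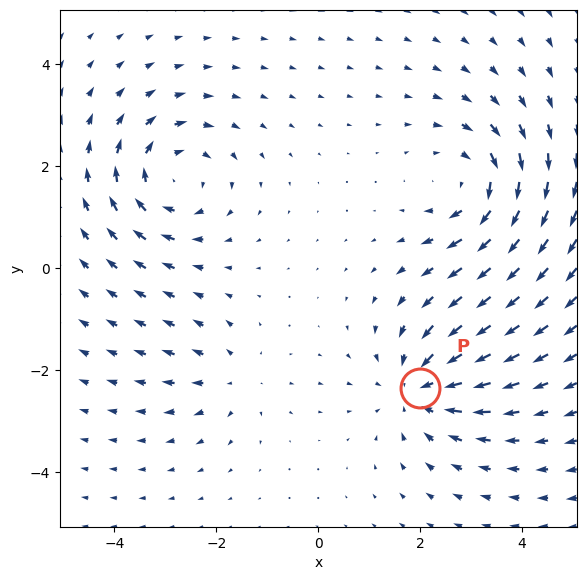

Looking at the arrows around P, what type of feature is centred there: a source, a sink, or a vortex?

sink

At P (2.0, -2.3) the arrows converge inward. Divergence about -4, curl ≈0 — negative divergence with near-zero curl is a sink.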